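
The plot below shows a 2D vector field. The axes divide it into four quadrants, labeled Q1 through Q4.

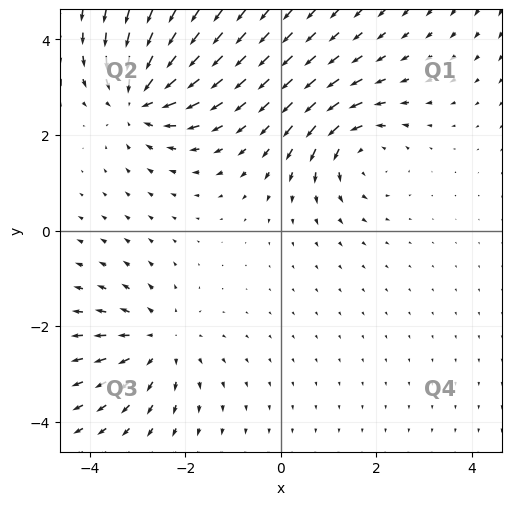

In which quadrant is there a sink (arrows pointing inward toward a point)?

The sink sits at approximately (-3.0, 2.8), which lies in quadrant Q2. The divergence there is about -4, negative as expected for a sink.

Q2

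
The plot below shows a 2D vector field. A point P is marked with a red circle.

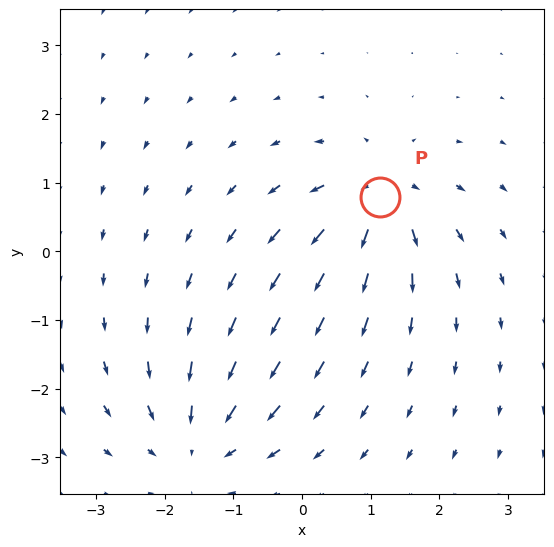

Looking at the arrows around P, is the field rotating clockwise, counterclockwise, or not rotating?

not rotating

Near P at (1.1, 0.8) the arrows show no circulation. The curl there is ≈0.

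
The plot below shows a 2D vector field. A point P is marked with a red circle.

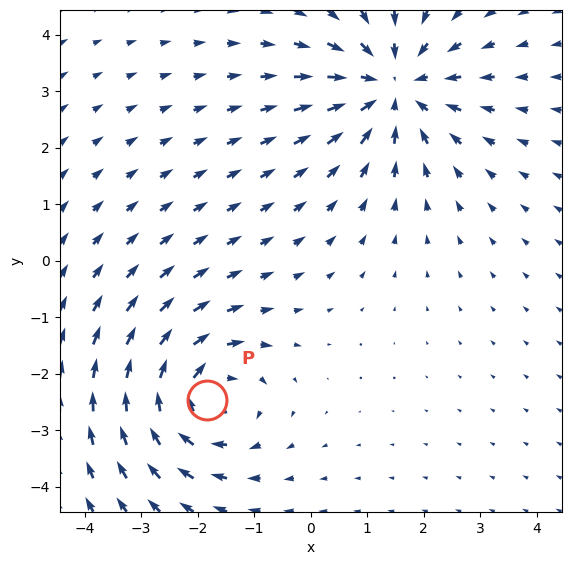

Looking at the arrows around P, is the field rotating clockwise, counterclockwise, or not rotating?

Near P at (-1.8, -2.5) the arrows circulate clockwise. The curl (z-component) there is about -4; negative curl means clockwise rotation.

clockwise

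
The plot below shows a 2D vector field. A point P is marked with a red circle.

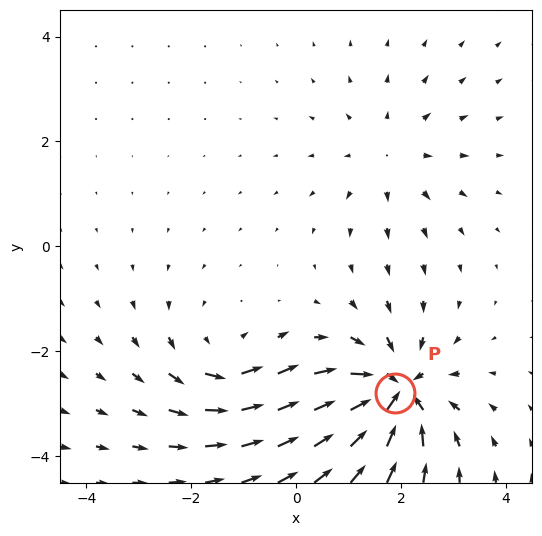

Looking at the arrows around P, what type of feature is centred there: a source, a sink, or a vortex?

sink

At P (1.9, -2.8) the arrows converge inward. Divergence about -7, curl ≈0 — negative divergence with near-zero curl is a sink.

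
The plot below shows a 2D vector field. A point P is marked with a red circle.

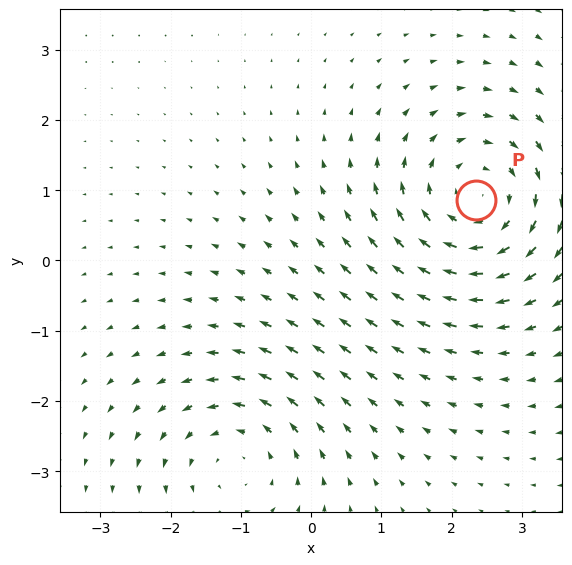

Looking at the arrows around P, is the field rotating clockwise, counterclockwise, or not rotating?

clockwise

Near P at (2.3, 0.9) the arrows circulate clockwise. The curl (z-component) there is about -4; negative curl means clockwise rotation.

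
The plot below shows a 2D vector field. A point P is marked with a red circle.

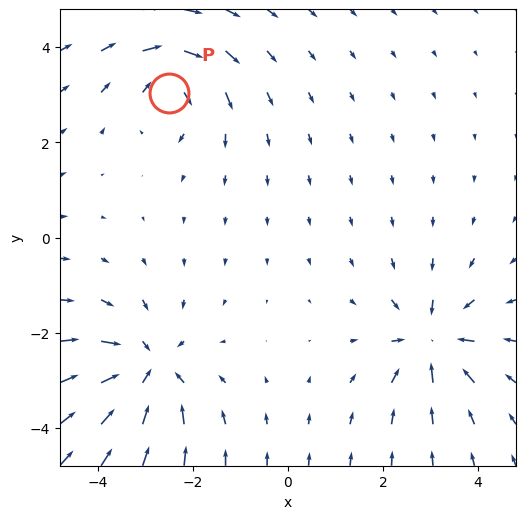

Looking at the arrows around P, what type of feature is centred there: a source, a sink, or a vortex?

vortex

At P (-2.5, 3.0) the arrows circulate clockwise. Divergence ≈0, curl about -4 — near-zero divergence with nonzero curl is a vortex.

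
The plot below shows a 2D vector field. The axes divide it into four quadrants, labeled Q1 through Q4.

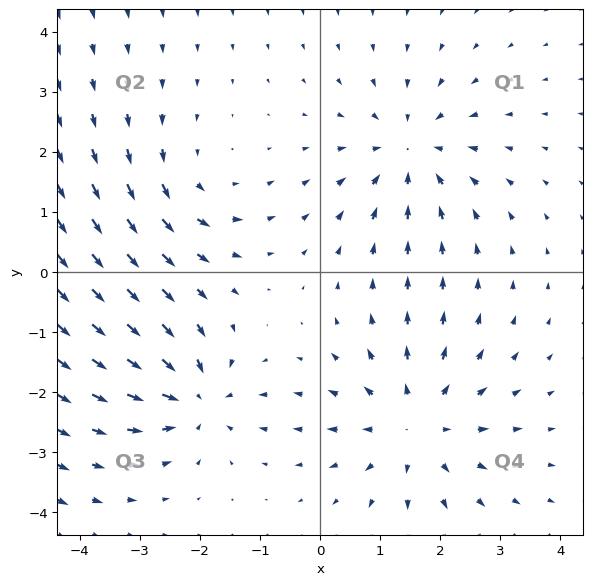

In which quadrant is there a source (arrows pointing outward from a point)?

Q4

The source sits at approximately (1.6, -2.6), which lies in quadrant Q4. The divergence there is about +4, positive as expected for a source.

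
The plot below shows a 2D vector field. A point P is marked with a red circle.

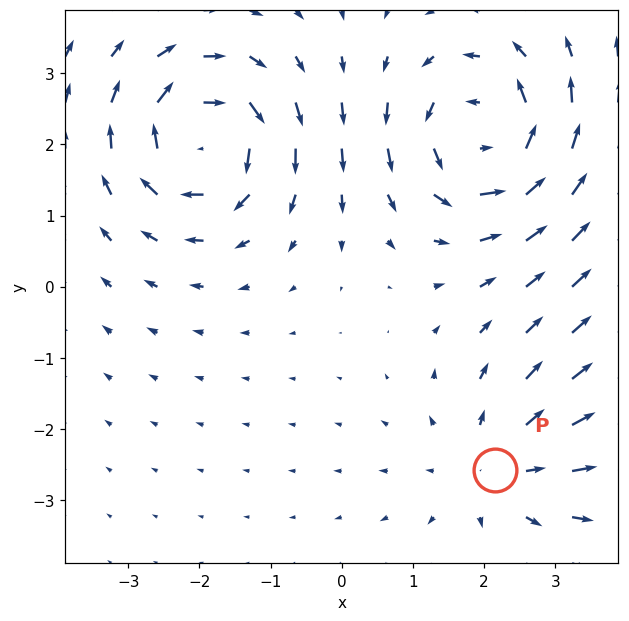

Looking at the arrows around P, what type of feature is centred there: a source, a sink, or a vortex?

At P (2.2, -2.6) the arrows spread outward. Divergence about +2, curl ≈0 — positive divergence with near-zero curl is a source.

source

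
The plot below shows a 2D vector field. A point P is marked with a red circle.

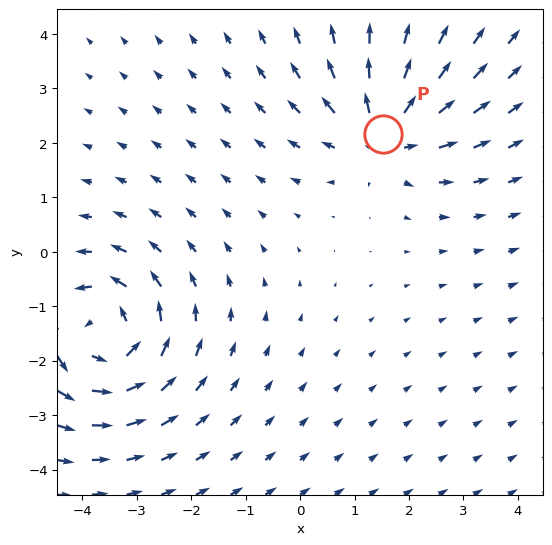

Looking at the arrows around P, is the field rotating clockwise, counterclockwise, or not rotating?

Near P at (1.5, 2.2) the arrows show no circulation. The curl there is ≈0.

not rotating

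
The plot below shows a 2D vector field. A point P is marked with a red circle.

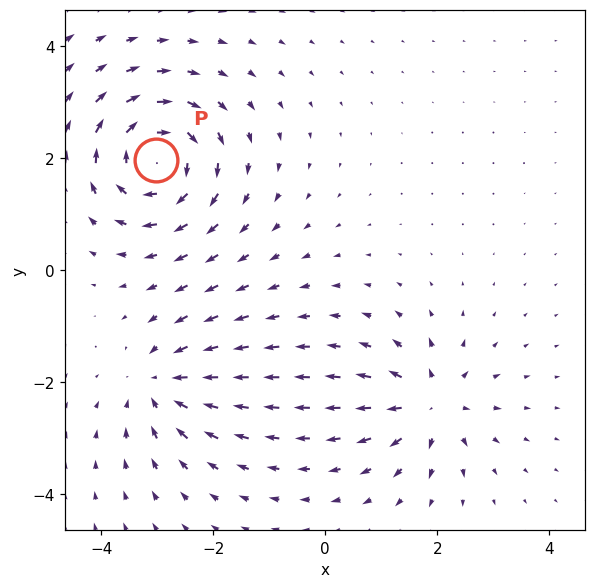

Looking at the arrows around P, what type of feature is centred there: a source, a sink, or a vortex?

At P (-3.0, 2.0) the arrows circulate clockwise. Divergence ≈0, curl about -5 — near-zero divergence with nonzero curl is a vortex.

vortex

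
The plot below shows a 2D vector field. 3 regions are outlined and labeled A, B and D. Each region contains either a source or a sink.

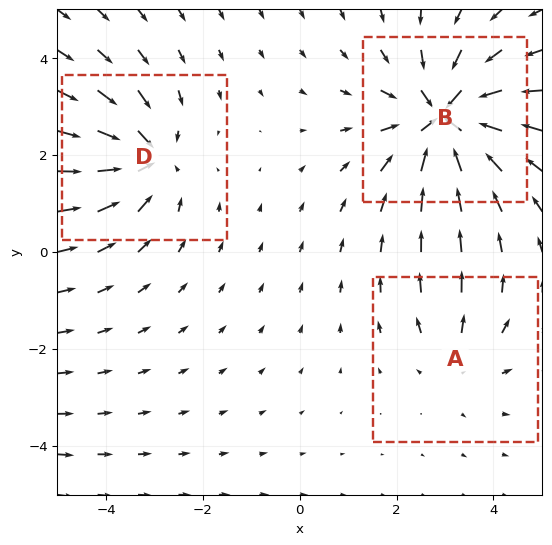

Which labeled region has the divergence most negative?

Divergence at each region's feature centre — A: about +2, B: about -5, D: about -4. Region B is most negative.

B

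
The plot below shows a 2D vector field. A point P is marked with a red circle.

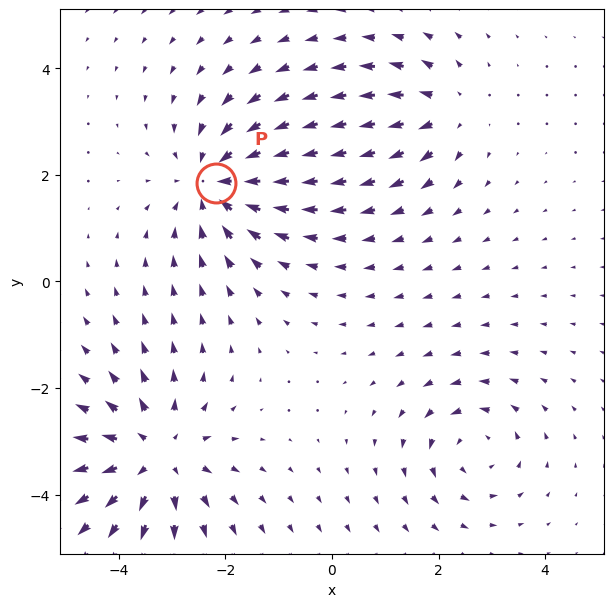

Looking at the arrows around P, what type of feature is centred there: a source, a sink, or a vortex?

At P (-2.2, 1.9) the arrows converge inward. Divergence about -4, curl ≈0 — negative divergence with near-zero curl is a sink.

sink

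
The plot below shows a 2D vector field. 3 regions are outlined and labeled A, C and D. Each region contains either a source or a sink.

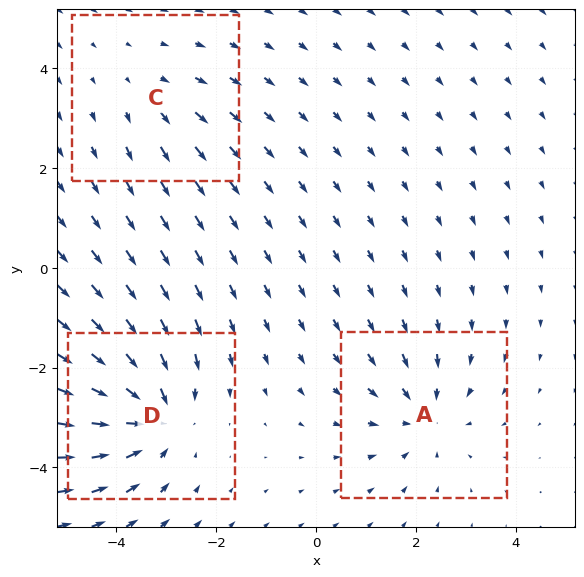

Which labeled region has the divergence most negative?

Divergence at each region's feature centre — A: about -3, C: about +2, D: about -4. Region D is most negative.

D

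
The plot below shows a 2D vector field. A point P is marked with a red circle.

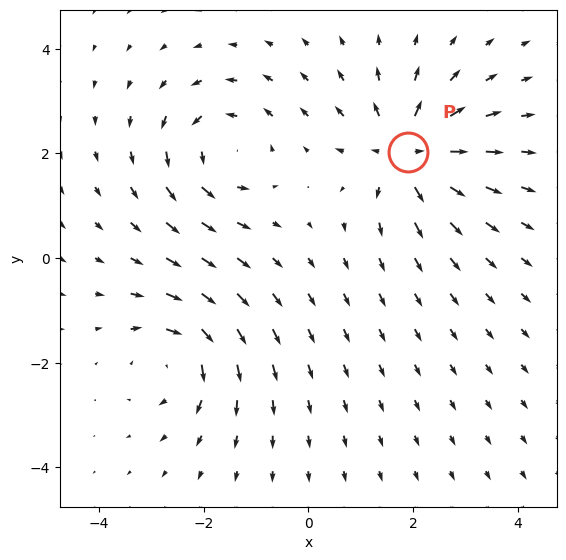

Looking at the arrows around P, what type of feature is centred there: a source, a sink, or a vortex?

At P (1.9, 2.0) the arrows spread outward. Divergence about +5, curl ≈0 — positive divergence with near-zero curl is a source.

source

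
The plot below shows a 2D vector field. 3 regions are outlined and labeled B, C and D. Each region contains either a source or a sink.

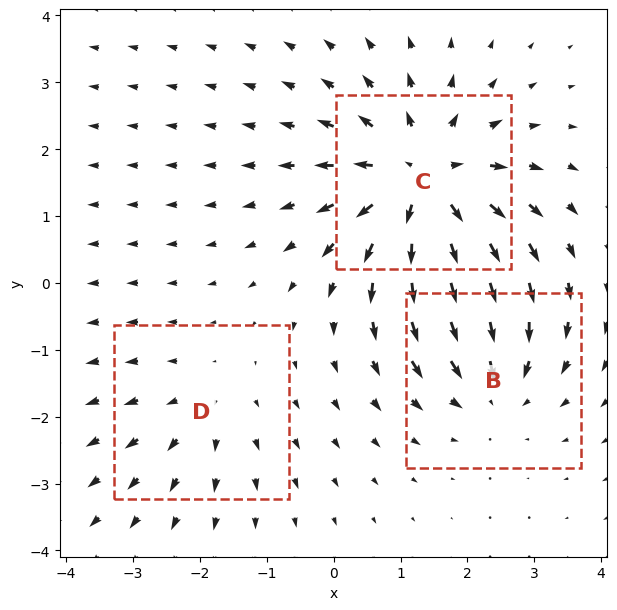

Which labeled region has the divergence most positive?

C

Divergence at each region's feature centre — B: about -3, C: about +5, D: about +2. Region C is most positive.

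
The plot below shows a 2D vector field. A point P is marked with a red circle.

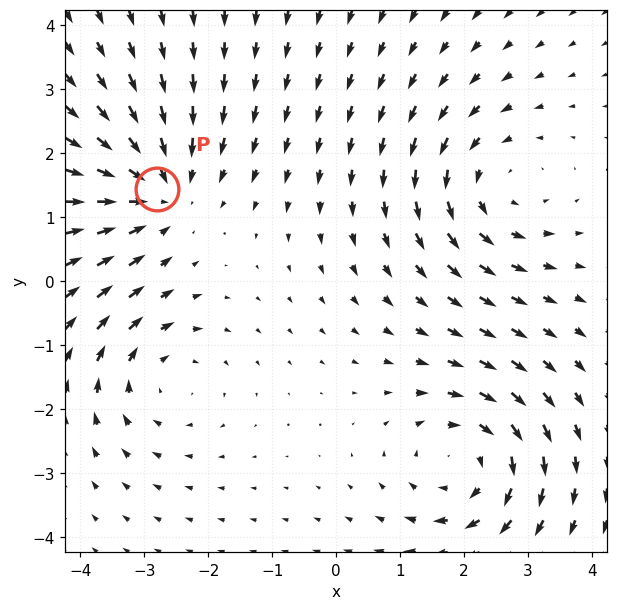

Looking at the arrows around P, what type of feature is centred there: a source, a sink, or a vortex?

At P (-2.8, 1.4) the arrows converge inward. Divergence about -4, curl ≈0 — negative divergence with near-zero curl is a sink.

sink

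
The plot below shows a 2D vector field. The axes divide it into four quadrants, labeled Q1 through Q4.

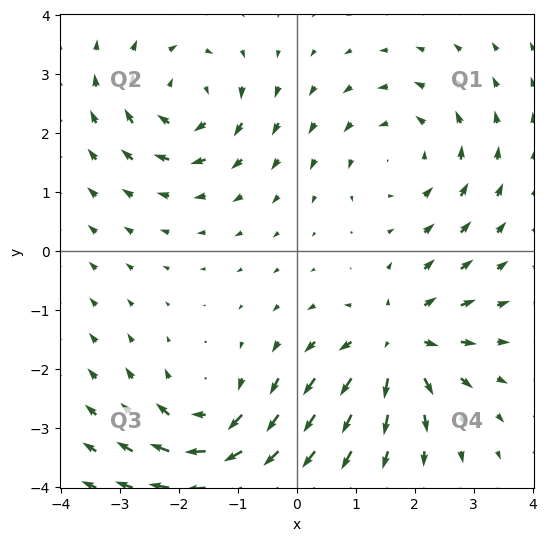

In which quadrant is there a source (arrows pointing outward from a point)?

Q4

The source sits at approximately (1.7, -1.6), which lies in quadrant Q4. The divergence there is about +6, positive as expected for a source.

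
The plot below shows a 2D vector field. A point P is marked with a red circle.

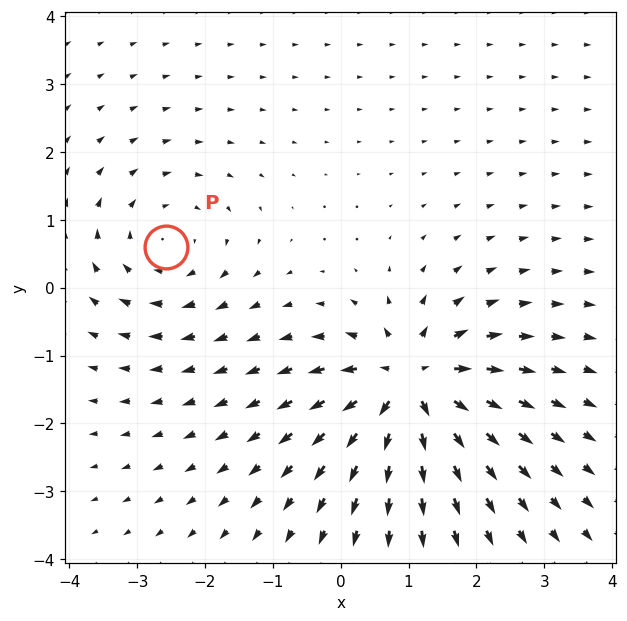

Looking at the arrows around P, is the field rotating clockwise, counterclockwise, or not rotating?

clockwise

Near P at (-2.6, 0.6) the arrows circulate clockwise. The curl (z-component) there is about -3; negative curl means clockwise rotation.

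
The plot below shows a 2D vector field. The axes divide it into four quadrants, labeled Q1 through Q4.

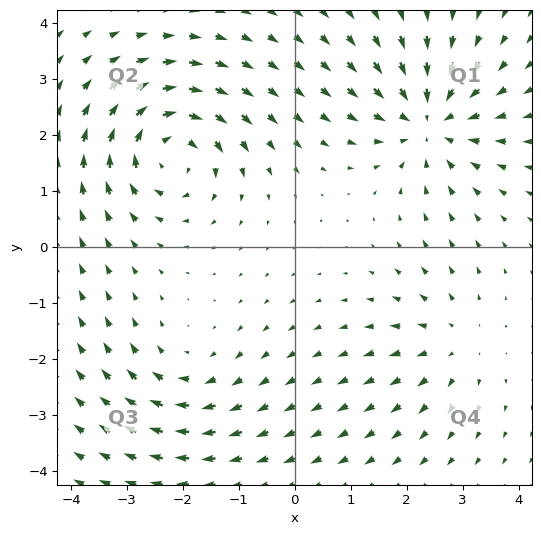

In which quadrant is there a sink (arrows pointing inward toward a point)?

Q1

The sink sits at approximately (2.4, 2.2), which lies in quadrant Q1. The divergence there is about -5, negative as expected for a sink.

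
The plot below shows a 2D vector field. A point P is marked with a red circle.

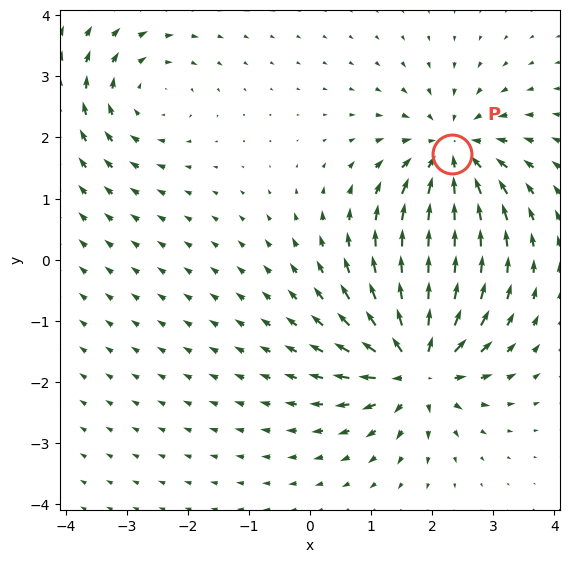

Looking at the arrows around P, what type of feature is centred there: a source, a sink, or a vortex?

sink

At P (2.3, 1.7) the arrows converge inward. Divergence about -5, curl ≈0 — negative divergence with near-zero curl is a sink.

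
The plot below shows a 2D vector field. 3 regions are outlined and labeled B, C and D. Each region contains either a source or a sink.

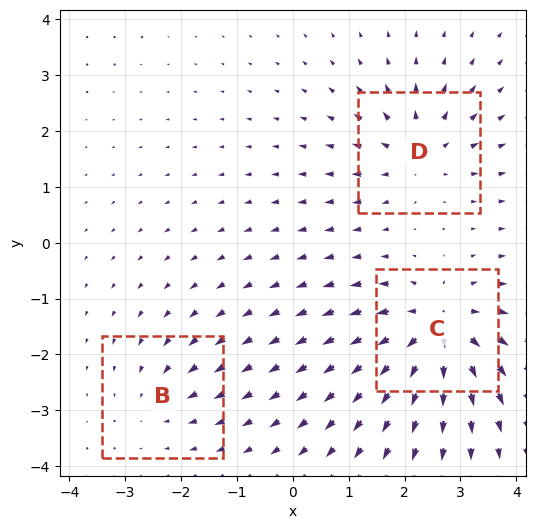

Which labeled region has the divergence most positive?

C

Divergence at each region's feature centre — B: about -3, C: about +6, D: about +4. Region C is most positive.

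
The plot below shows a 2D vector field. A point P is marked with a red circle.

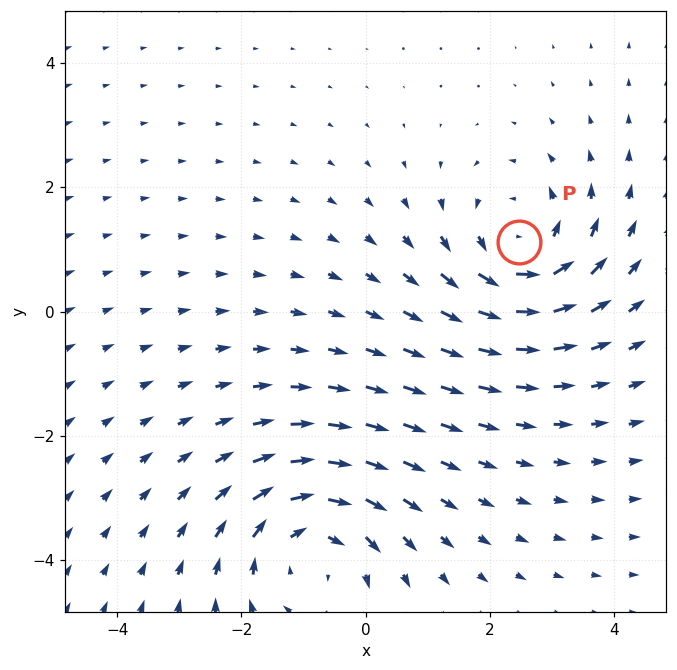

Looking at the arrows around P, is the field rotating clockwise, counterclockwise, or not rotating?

counterclockwise

Near P at (2.5, 1.1) the arrows circulate counterclockwise. The curl (z-component) there is about +4; positive curl means counterclockwise rotation.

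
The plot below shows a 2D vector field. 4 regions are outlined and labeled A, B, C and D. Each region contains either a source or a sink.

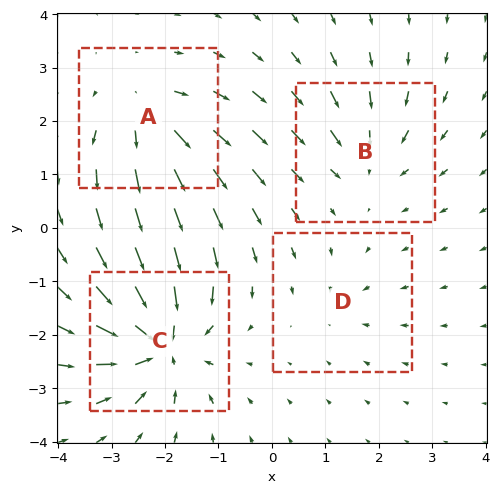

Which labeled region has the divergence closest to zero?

D

Divergence at each region's feature centre — A: about +5, B: about -4, C: about -7, D: about -2. Region D is closest to zero.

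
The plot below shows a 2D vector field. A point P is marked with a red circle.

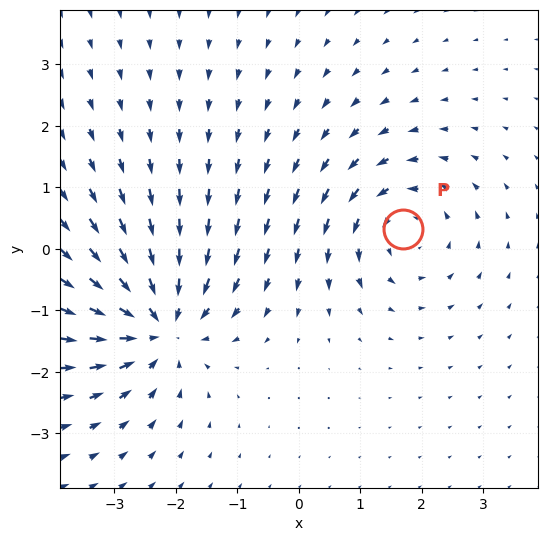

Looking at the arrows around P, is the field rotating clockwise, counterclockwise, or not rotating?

counterclockwise

Near P at (1.7, 0.3) the arrows circulate counterclockwise. The curl (z-component) there is about +4; positive curl means counterclockwise rotation.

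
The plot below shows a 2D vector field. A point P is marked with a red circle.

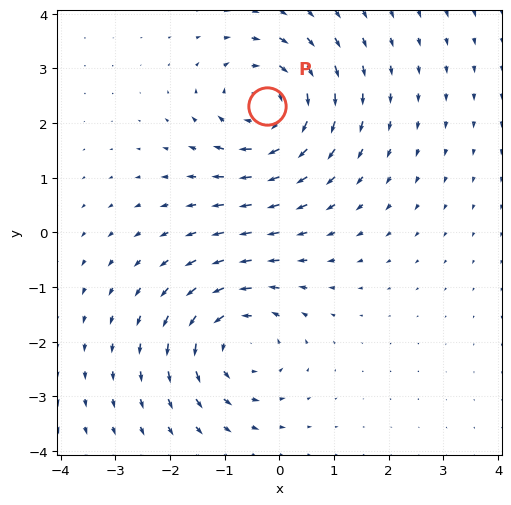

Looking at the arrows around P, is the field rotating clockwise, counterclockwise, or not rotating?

Near P at (-0.2, 2.3) the arrows circulate clockwise. The curl (z-component) there is about -5; negative curl means clockwise rotation.

clockwise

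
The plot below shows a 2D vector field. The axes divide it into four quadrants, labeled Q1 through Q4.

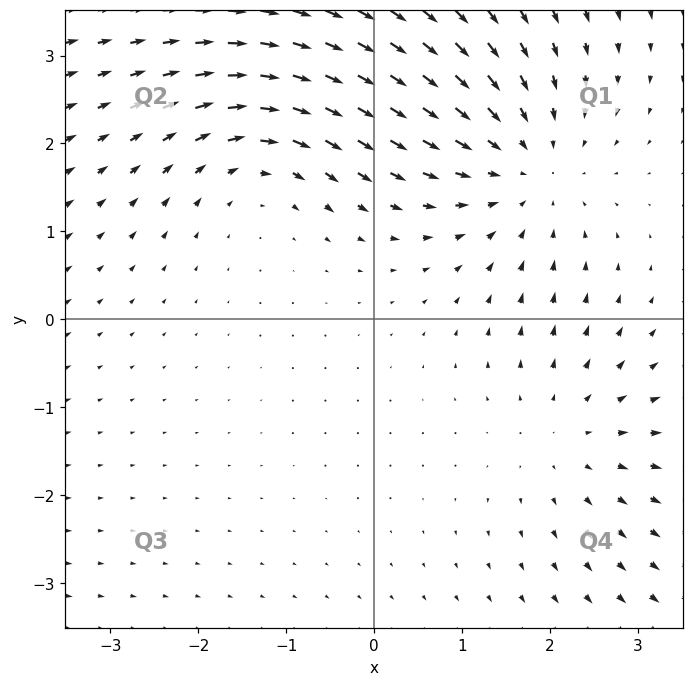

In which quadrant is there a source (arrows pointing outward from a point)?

Q4

The source sits at approximately (2.2, -1.3), which lies in quadrant Q4. The divergence there is about +2, positive as expected for a source.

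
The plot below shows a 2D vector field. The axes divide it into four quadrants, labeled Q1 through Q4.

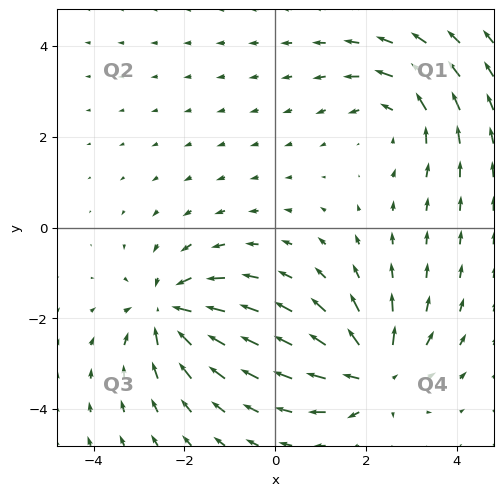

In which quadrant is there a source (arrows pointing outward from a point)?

The source sits at approximately (2.2, -3.2), which lies in quadrant Q4. The divergence there is about +5, positive as expected for a source.

Q4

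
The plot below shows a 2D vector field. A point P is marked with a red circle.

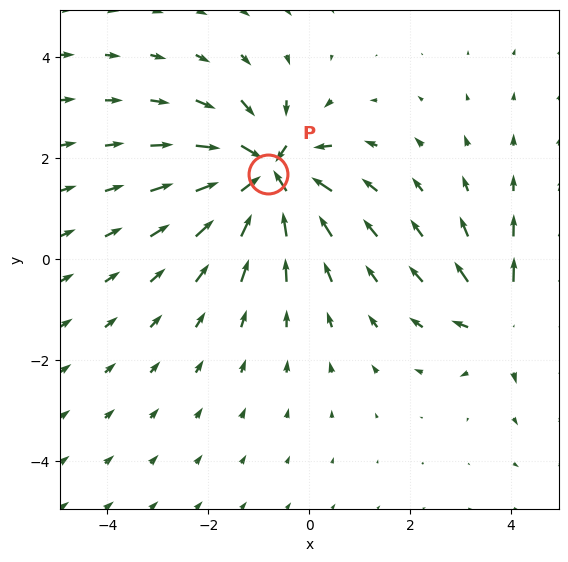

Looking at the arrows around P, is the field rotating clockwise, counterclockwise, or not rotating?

not rotating

Near P at (-0.8, 1.7) the arrows show no circulation. The curl there is ≈0.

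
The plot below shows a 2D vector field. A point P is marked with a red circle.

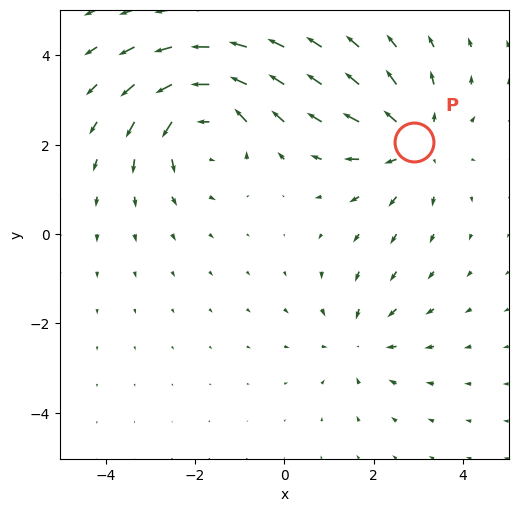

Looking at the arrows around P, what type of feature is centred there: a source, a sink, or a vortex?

At P (2.9, 2.1) the arrows spread outward. Divergence about +3, curl ≈0 — positive divergence with near-zero curl is a source.

source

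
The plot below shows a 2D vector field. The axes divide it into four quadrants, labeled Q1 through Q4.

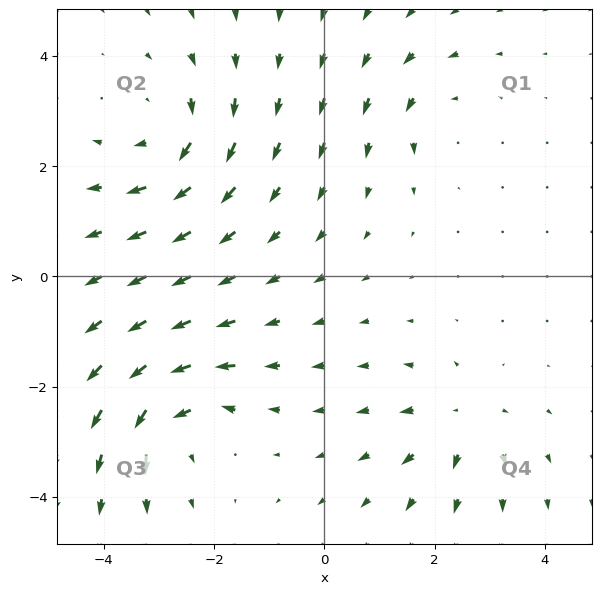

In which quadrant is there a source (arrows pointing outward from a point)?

Q4

The source sits at approximately (2.5, -2.6), which lies in quadrant Q4. The divergence there is about +4, positive as expected for a source.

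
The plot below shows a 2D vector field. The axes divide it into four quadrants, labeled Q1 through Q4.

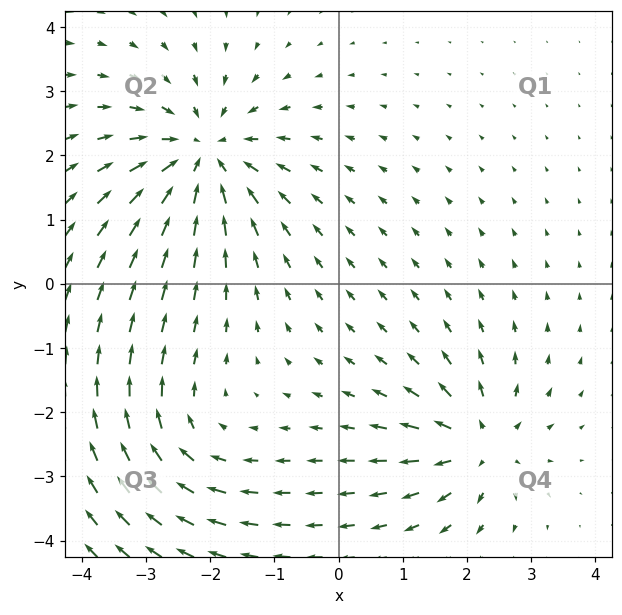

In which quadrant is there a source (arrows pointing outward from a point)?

Q4

The source sits at approximately (2.2, -2.5), which lies in quadrant Q4. The divergence there is about +5, positive as expected for a source.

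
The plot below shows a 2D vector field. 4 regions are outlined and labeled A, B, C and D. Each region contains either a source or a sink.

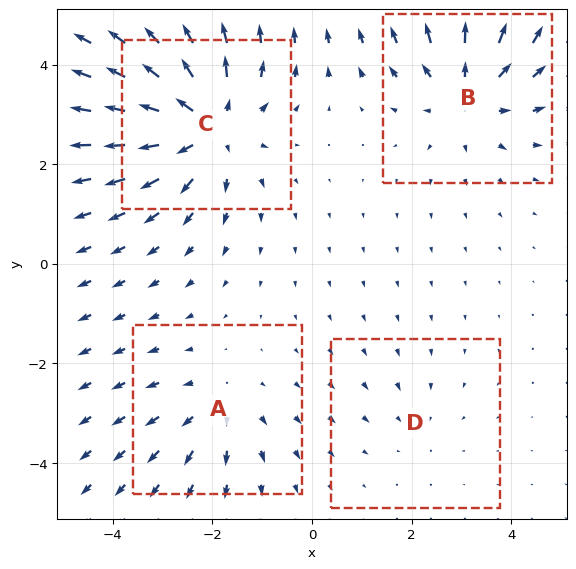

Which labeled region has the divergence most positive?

Divergence at each region's feature centre — A: about +3, B: about +5, C: about +6, D: about -2. Region C is most positive.

C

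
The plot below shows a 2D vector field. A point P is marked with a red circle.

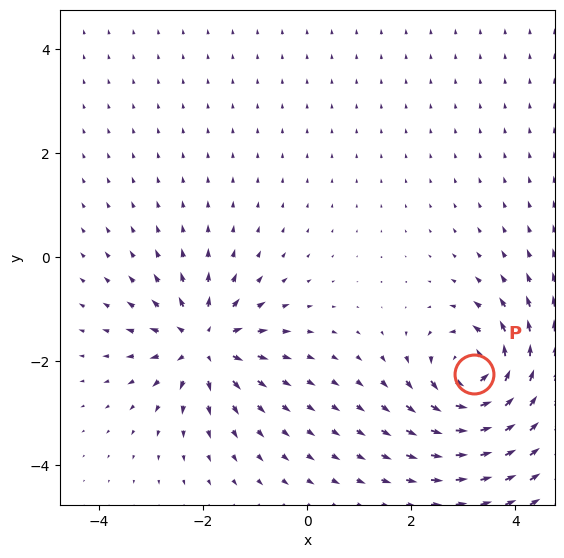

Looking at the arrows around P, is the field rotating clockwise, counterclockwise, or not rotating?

Near P at (3.2, -2.2) the arrows circulate counterclockwise. The curl (z-component) there is about +6; positive curl means counterclockwise rotation.

counterclockwise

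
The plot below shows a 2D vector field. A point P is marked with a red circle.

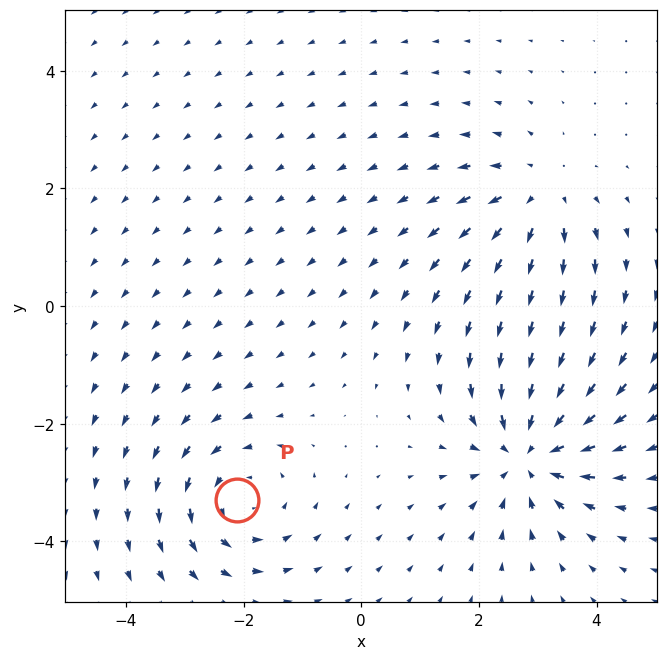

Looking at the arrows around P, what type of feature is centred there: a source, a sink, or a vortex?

At P (-2.1, -3.3) the arrows circulate counterclockwise. Divergence ≈0, curl about +3 — near-zero divergence with nonzero curl is a vortex.

vortex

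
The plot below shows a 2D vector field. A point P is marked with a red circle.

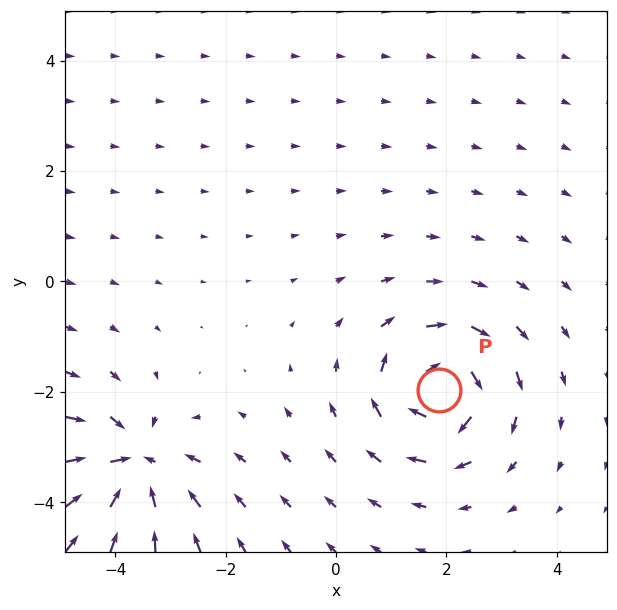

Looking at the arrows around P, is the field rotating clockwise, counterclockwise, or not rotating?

clockwise

Near P at (1.9, -2.0) the arrows circulate clockwise. The curl (z-component) there is about -6; negative curl means clockwise rotation.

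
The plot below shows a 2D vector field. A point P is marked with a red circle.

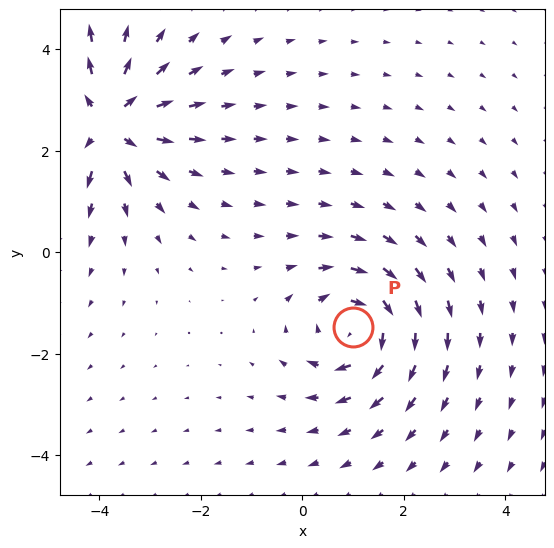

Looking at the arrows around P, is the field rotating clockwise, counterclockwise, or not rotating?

clockwise

Near P at (1.0, -1.5) the arrows circulate clockwise. The curl (z-component) there is about -4; negative curl means clockwise rotation.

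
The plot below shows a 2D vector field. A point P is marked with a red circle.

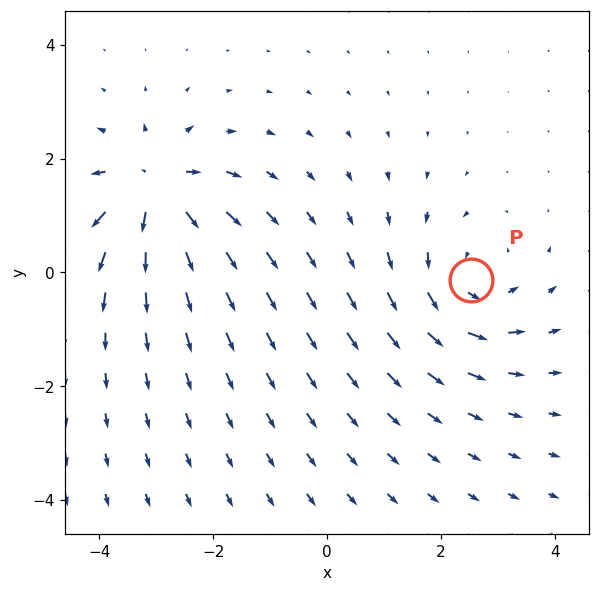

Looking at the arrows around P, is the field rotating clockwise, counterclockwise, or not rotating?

counterclockwise

Near P at (2.5, -0.1) the arrows circulate counterclockwise. The curl (z-component) there is about +4; positive curl means counterclockwise rotation.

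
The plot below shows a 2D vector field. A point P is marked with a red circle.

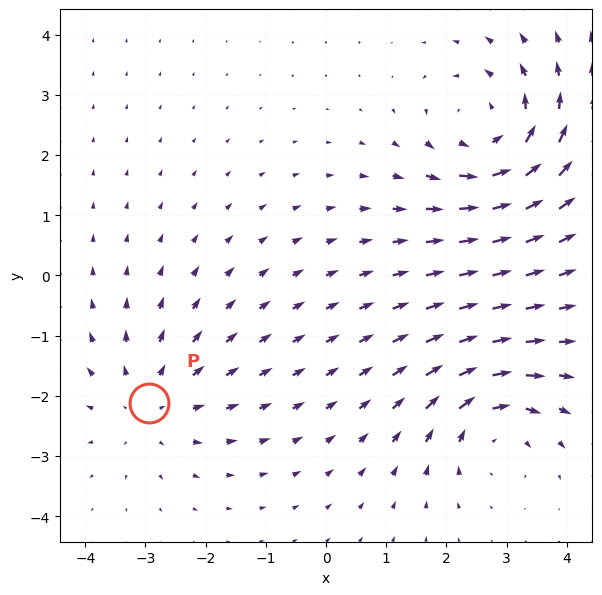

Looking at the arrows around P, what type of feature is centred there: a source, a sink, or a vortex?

At P (-2.9, -2.1) the arrows spread outward. Divergence about +2, curl ≈0 — positive divergence with near-zero curl is a source.

source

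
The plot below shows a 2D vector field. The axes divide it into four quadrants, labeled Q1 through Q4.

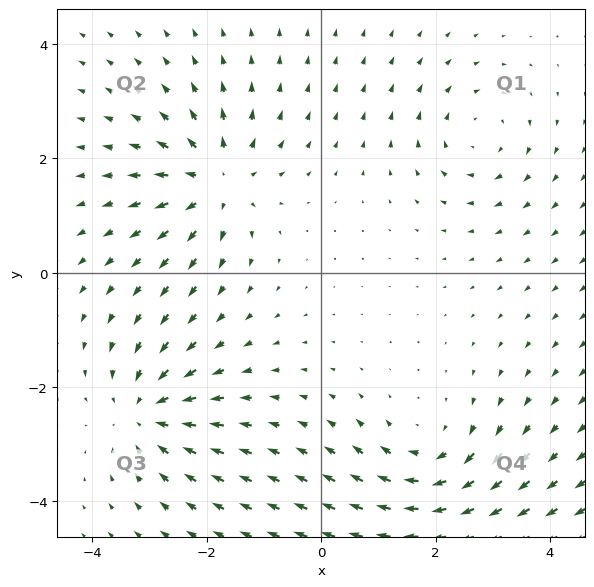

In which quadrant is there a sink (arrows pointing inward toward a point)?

The sink sits at approximately (-3.0, -2.4), which lies in quadrant Q3. The divergence there is about -5, negative as expected for a sink.

Q3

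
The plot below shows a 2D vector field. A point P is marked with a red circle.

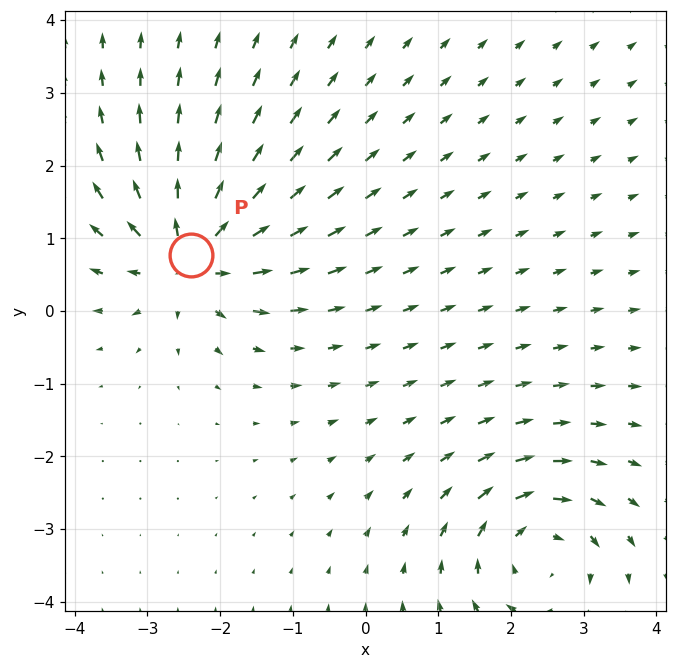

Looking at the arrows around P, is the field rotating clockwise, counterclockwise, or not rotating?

not rotating

Near P at (-2.4, 0.8) the arrows show no circulation. The curl there is ≈0.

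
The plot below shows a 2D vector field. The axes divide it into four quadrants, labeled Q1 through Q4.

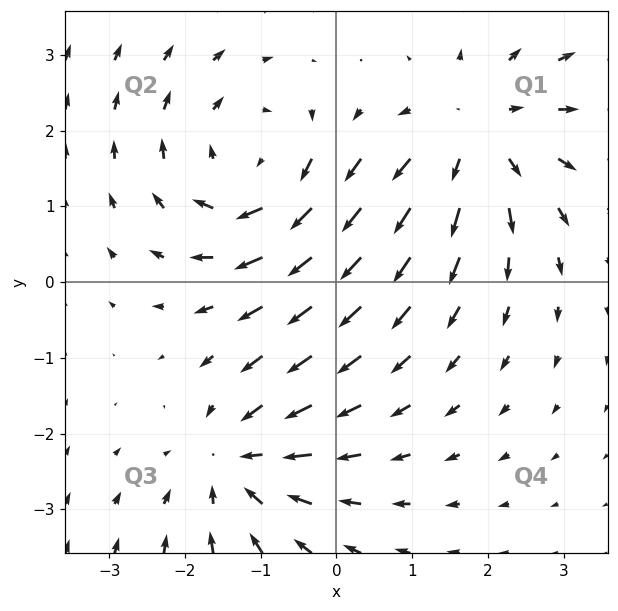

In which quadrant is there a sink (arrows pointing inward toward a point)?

The sink sits at approximately (-1.3, -2.4), which lies in quadrant Q3. The divergence there is about -3, negative as expected for a sink.

Q3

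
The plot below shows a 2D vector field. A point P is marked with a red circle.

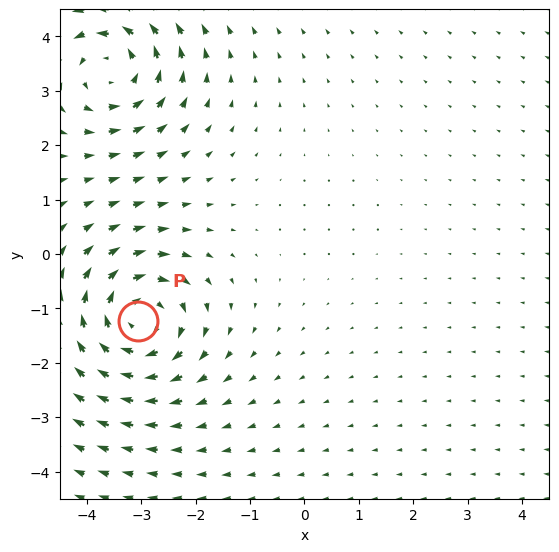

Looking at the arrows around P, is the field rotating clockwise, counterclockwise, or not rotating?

clockwise

Near P at (-3.1, -1.2) the arrows circulate clockwise. The curl (z-component) there is about -5; negative curl means clockwise rotation.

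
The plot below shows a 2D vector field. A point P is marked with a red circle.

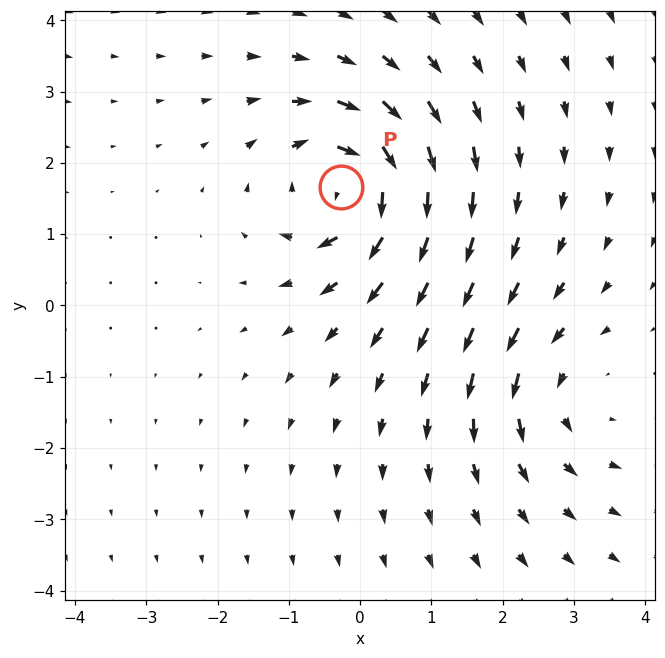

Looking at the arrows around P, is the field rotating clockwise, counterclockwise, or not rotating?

clockwise

Near P at (-0.3, 1.7) the arrows circulate clockwise. The curl (z-component) there is about -6; negative curl means clockwise rotation.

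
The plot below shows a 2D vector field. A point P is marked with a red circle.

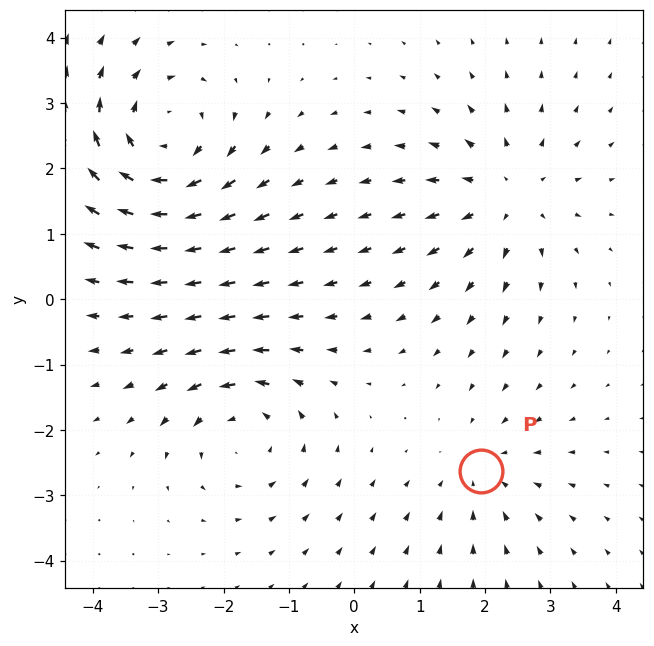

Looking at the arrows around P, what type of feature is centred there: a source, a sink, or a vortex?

At P (1.9, -2.6) the arrows converge inward. Divergence about -2, curl ≈0 — negative divergence with near-zero curl is a sink.

sink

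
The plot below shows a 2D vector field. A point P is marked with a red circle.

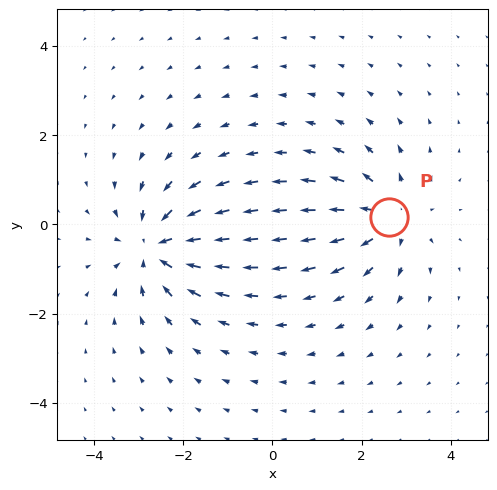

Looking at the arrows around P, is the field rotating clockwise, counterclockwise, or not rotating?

Near P at (2.6, 0.2) the arrows show no circulation. The curl there is ≈0.

not rotating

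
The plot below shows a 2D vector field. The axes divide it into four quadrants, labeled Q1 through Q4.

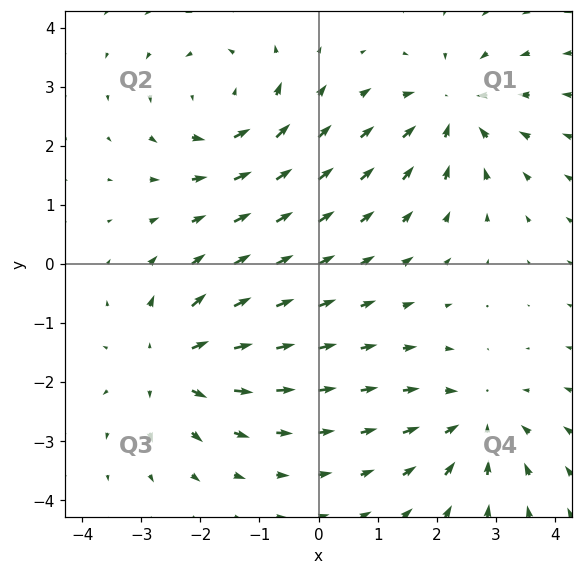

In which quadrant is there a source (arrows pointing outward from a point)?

The source sits at approximately (-2.5, -1.7), which lies in quadrant Q3. The divergence there is about +5, positive as expected for a source.

Q3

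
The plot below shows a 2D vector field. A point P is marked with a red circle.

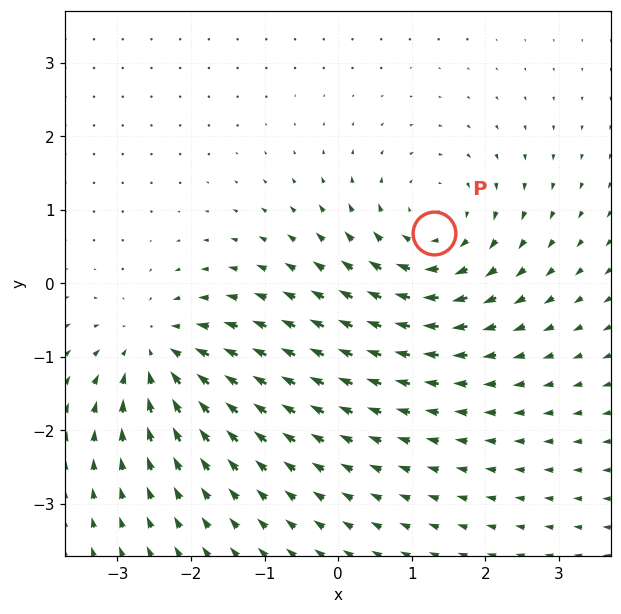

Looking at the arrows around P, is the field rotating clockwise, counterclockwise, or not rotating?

Near P at (1.3, 0.7) the arrows circulate clockwise. The curl (z-component) there is about -3; negative curl means clockwise rotation.

clockwise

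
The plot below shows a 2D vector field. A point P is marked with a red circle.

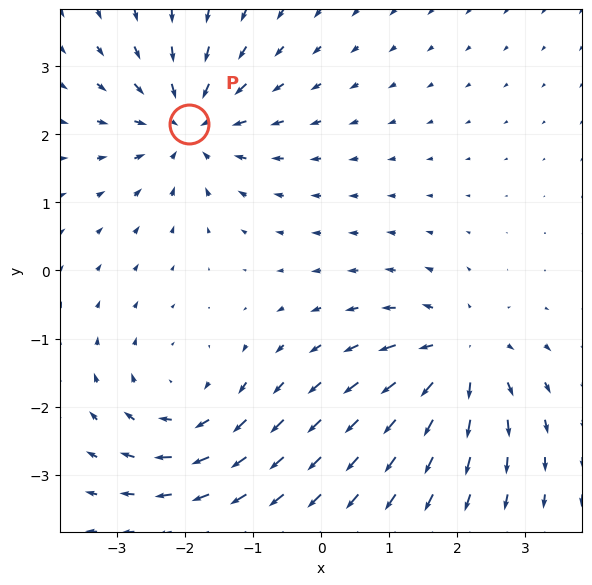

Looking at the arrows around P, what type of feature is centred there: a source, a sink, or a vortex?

sink

At P (-1.9, 2.1) the arrows converge inward. Divergence about -5, curl ≈0 — negative divergence with near-zero curl is a sink.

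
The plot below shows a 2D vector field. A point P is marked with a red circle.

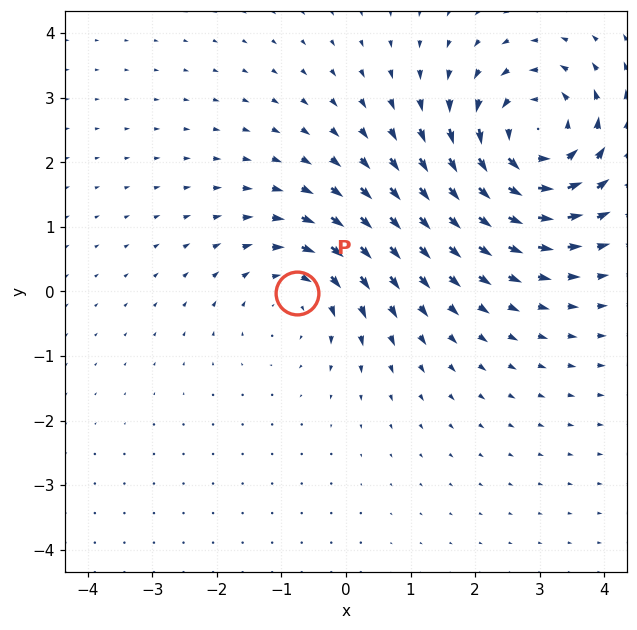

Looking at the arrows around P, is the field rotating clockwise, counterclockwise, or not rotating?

clockwise

Near P at (-0.8, -0.0) the arrows circulate clockwise. The curl (z-component) there is about -3; negative curl means clockwise rotation.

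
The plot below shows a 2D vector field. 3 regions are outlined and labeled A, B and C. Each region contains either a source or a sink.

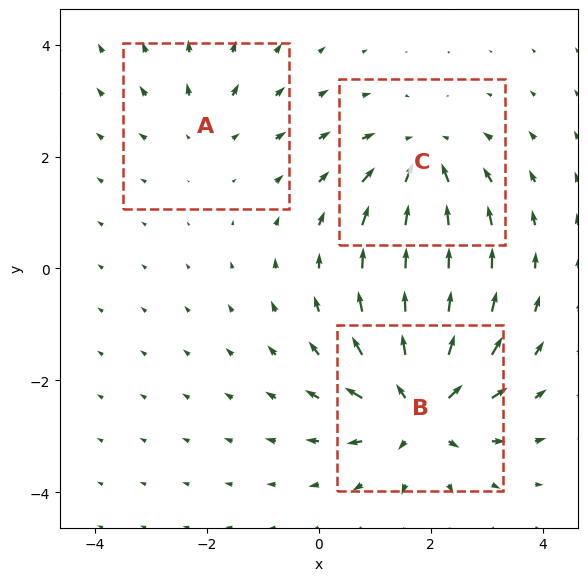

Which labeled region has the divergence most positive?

Divergence at each region's feature centre — A: about +2, B: about +5, C: about -3. Region B is most positive.

B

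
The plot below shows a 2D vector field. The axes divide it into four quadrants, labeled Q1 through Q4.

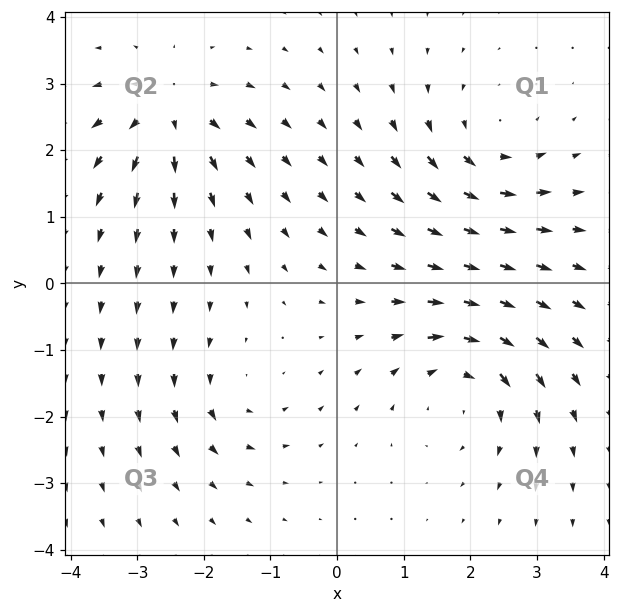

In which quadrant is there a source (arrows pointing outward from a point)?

Q2

The source sits at approximately (-2.5, 2.6), which lies in quadrant Q2. The divergence there is about +5, positive as expected for a source.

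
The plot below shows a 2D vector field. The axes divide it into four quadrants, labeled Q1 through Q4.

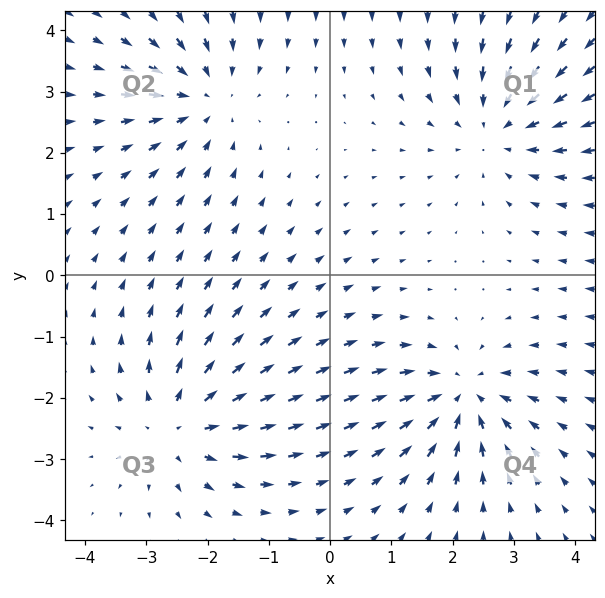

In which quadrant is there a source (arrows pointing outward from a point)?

Q3

The source sits at approximately (-2.5, -2.4), which lies in quadrant Q3. The divergence there is about +4, positive as expected for a source.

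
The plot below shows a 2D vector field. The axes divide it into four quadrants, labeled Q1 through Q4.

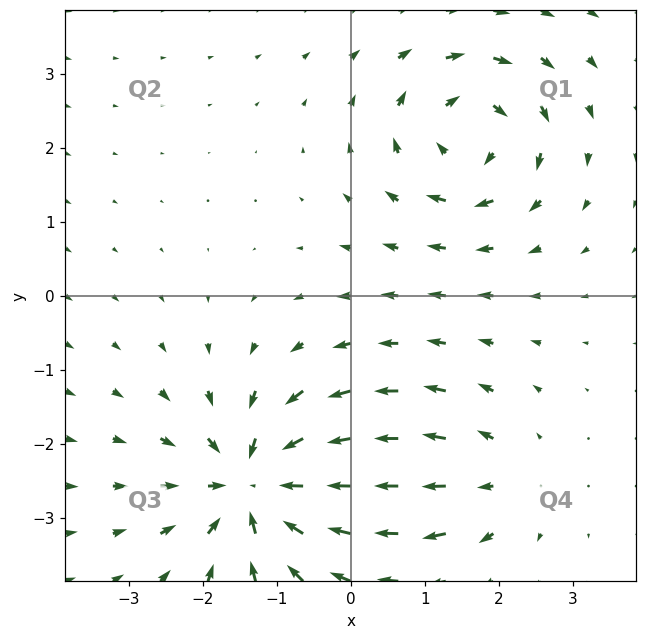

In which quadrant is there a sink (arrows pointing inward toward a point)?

Q3

The sink sits at approximately (-1.3, -2.6), which lies in quadrant Q3. The divergence there is about -6, negative as expected for a sink.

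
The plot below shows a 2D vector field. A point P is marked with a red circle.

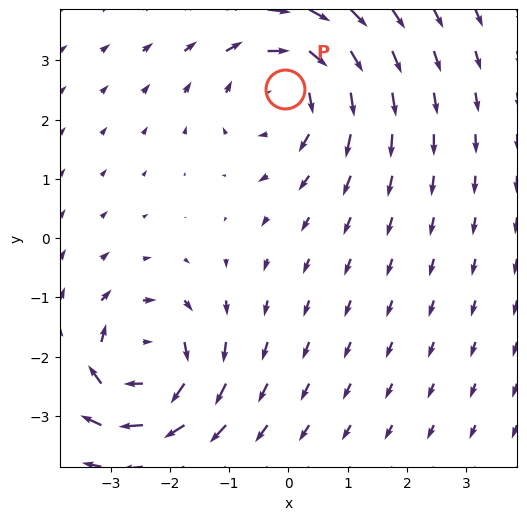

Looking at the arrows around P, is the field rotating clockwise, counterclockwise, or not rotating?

clockwise

Near P at (-0.1, 2.5) the arrows circulate clockwise. The curl (z-component) there is about -4; negative curl means clockwise rotation.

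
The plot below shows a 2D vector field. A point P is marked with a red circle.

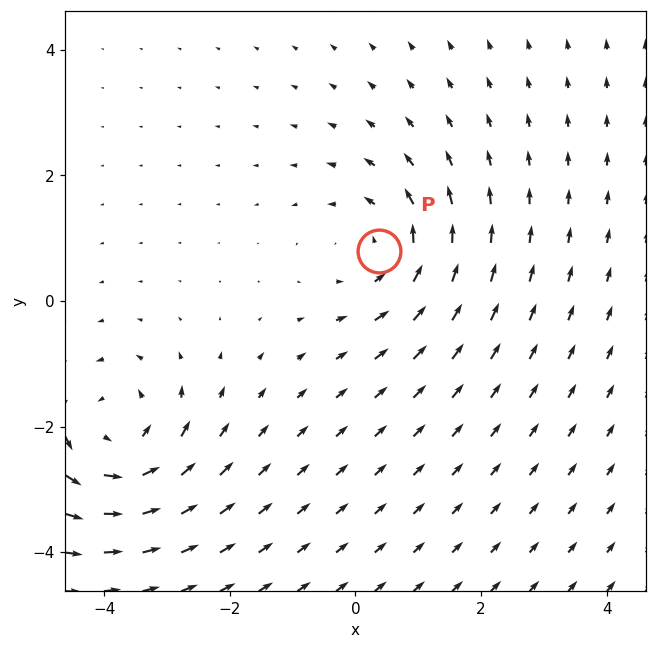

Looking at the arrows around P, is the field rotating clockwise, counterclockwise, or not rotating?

counterclockwise

Near P at (0.4, 0.8) the arrows circulate counterclockwise. The curl (z-component) there is about +4; positive curl means counterclockwise rotation.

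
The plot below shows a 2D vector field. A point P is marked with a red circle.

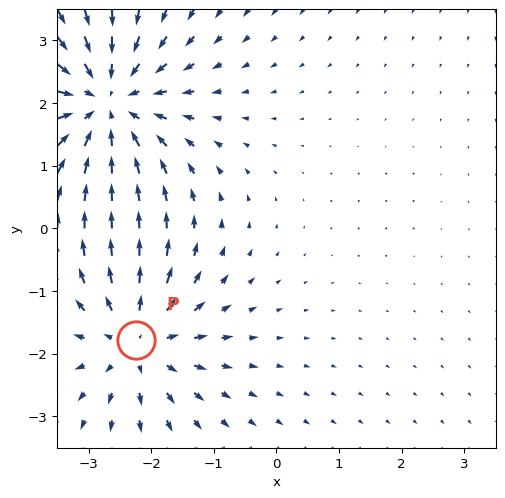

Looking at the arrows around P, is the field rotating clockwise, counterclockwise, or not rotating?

Near P at (-2.2, -1.8) the arrows show no circulation. The curl there is ≈0.

not rotating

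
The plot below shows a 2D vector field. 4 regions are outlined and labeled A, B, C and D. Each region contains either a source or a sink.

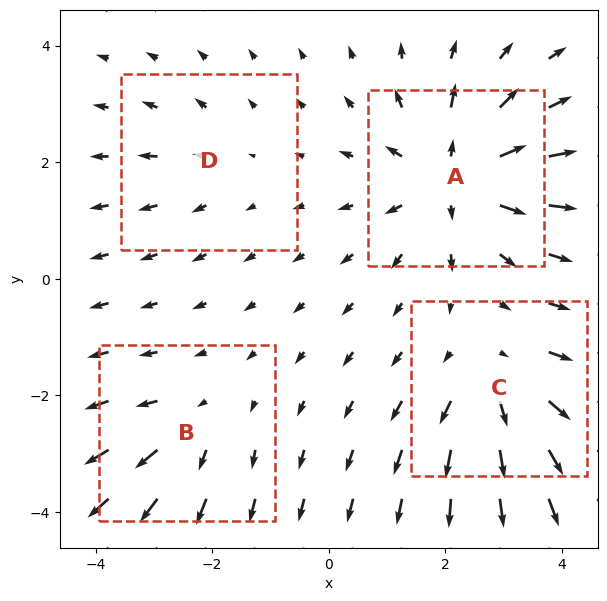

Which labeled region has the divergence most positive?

Divergence at each region's feature centre — A: about +6, B: about +3, C: about +5, D: about +2. Region A is most positive.

A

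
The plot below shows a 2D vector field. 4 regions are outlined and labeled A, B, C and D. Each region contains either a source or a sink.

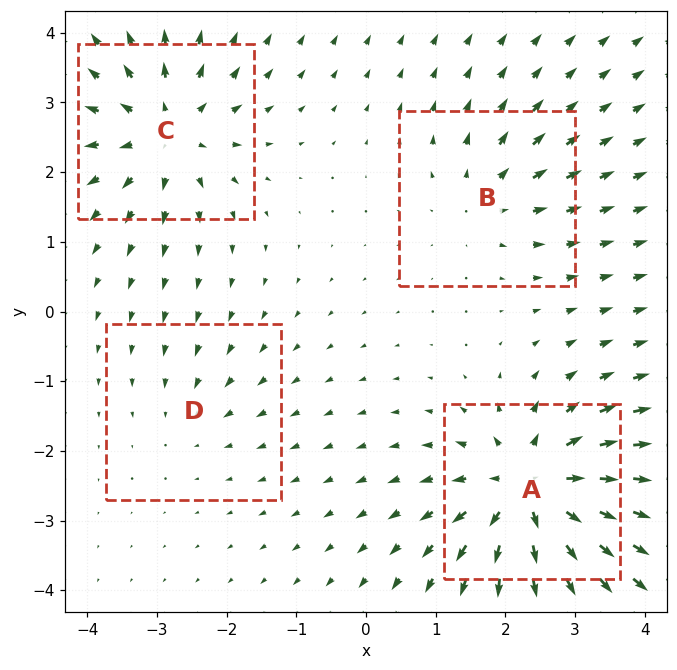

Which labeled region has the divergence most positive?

A

Divergence at each region's feature centre — A: about +8, B: about +4, C: about +6, D: about -2. Region A is most positive.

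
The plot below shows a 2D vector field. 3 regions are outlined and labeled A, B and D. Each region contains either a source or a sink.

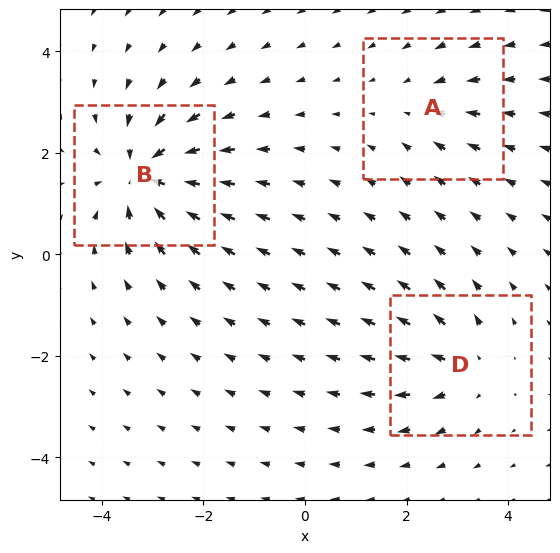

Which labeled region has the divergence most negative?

Divergence at each region's feature centre — A: about -2, B: about -6, D: about +3. Region B is most negative.

B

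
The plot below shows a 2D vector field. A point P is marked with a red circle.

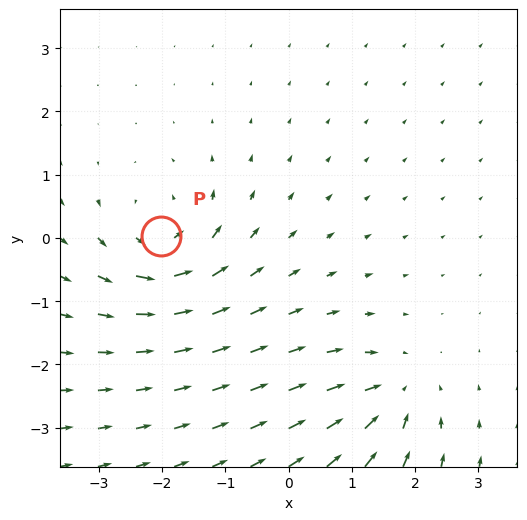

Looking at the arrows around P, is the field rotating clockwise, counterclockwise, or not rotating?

counterclockwise

Near P at (-2.0, 0.0) the arrows circulate counterclockwise. The curl (z-component) there is about +5; positive curl means counterclockwise rotation.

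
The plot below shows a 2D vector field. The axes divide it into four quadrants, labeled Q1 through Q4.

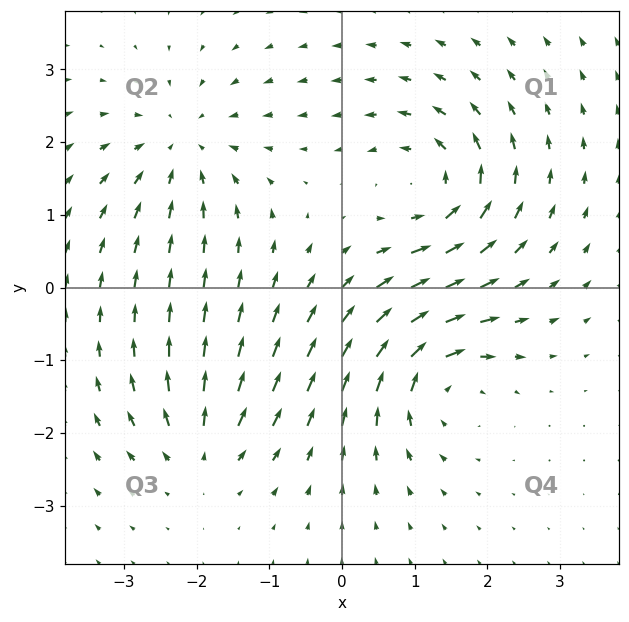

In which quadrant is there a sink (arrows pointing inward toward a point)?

The sink sits at approximately (-2.2, 1.9), which lies in quadrant Q2. The divergence there is about -4, negative as expected for a sink.

Q2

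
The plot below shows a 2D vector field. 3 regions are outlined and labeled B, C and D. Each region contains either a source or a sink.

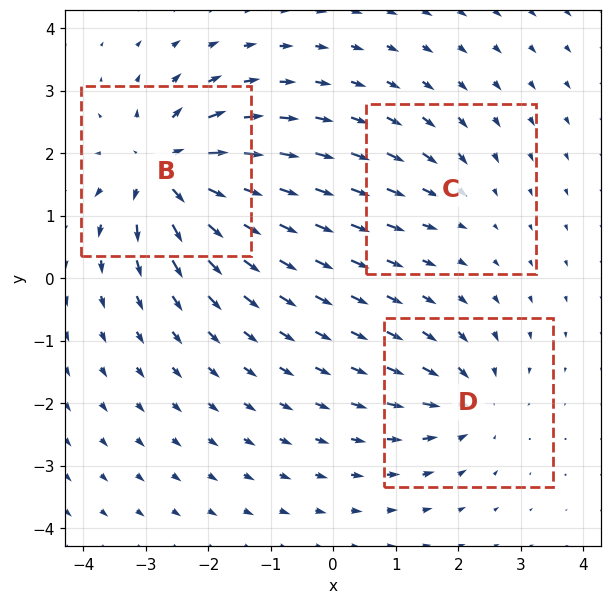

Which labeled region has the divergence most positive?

Divergence at each region's feature centre — B: about +6, C: about -2, D: about -4. Region B is most positive.

B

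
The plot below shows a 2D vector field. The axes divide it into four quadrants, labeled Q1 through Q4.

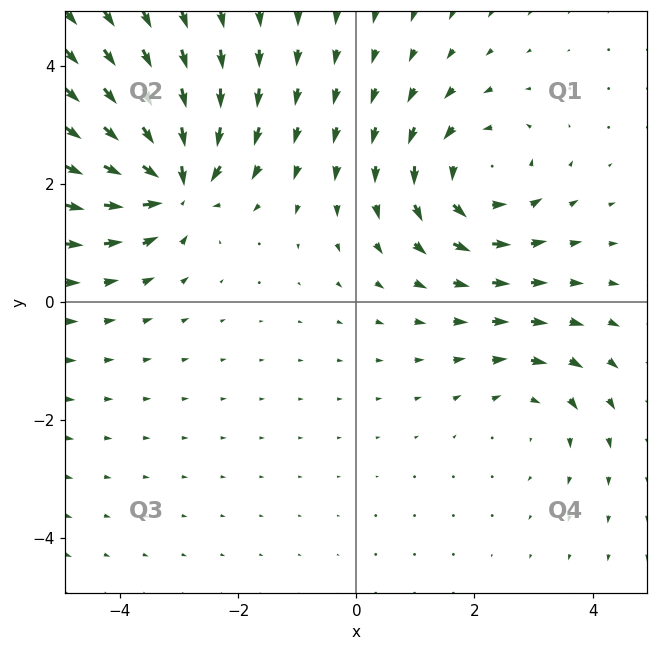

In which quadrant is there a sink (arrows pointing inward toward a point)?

The sink sits at approximately (-3.1, 2.0), which lies in quadrant Q2. The divergence there is about -7, negative as expected for a sink.

Q2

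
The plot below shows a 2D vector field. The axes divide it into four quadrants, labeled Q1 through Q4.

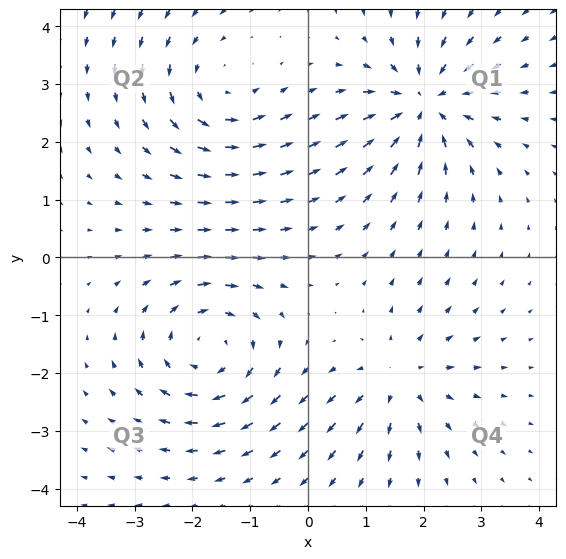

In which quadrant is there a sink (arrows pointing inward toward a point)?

The sink sits at approximately (2.0, 2.7), which lies in quadrant Q1. The divergence there is about -5, negative as expected for a sink.

Q1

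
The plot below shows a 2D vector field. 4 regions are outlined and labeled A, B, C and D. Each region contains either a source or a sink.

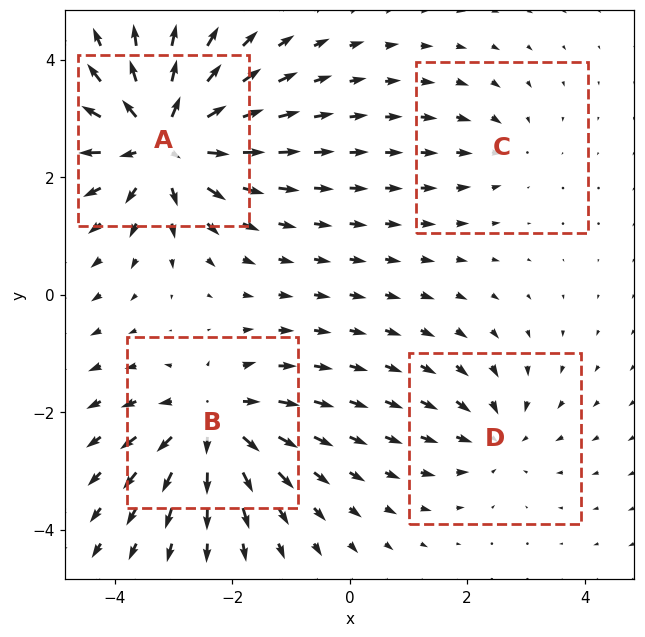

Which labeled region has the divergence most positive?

Divergence at each region's feature centre — A: about +8, B: about +6, C: about -2, D: about -4. Region A is most positive.

A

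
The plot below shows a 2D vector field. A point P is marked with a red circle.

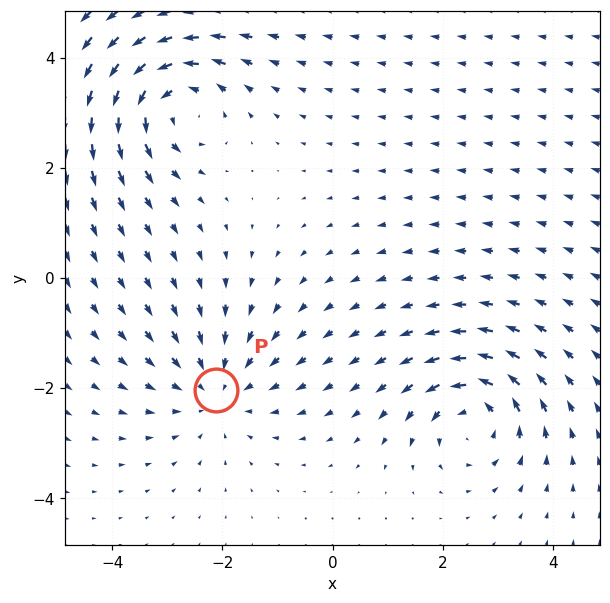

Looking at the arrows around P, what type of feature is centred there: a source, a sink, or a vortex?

sink

At P (-2.1, -2.0) the arrows converge inward. Divergence about -3, curl ≈0 — negative divergence with near-zero curl is a sink.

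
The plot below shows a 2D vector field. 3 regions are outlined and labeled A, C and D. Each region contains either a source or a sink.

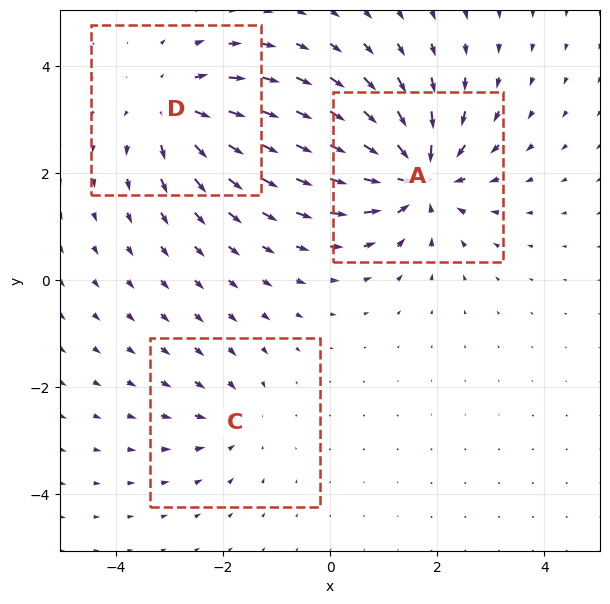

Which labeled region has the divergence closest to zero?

C

Divergence at each region's feature centre — A: about -6, C: about -2, D: about +4. Region C is closest to zero.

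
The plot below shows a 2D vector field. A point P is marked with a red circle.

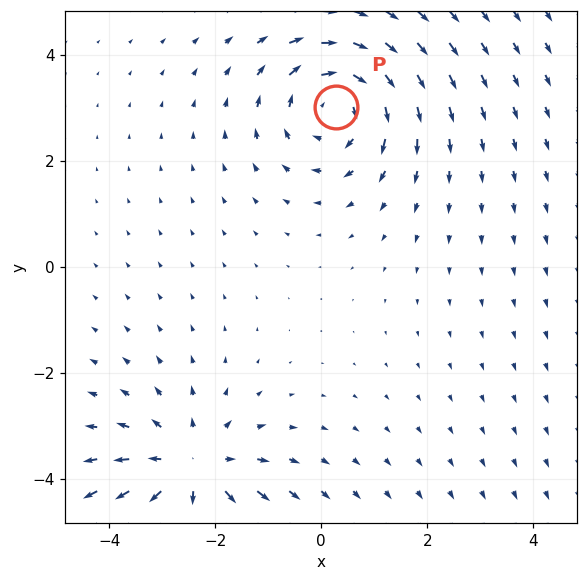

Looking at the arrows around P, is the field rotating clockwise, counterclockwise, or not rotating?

clockwise

Near P at (0.3, 3.0) the arrows circulate clockwise. The curl (z-component) there is about -4; negative curl means clockwise rotation.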